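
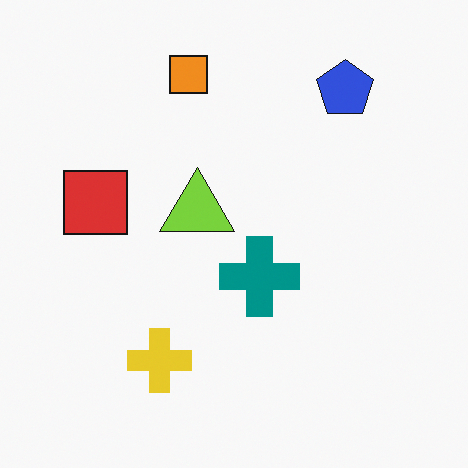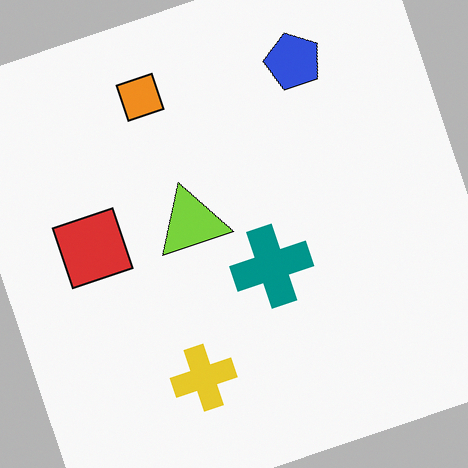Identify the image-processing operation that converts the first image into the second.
It was rotated counter-clockwise by a moderate amount.

Every shape is tilted by the same angle and the image corners show triangular fill wedges — a whole-image rotation by a non-right angle.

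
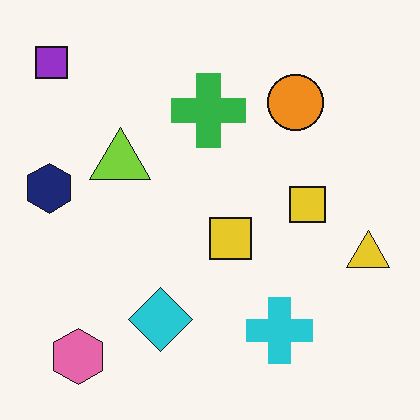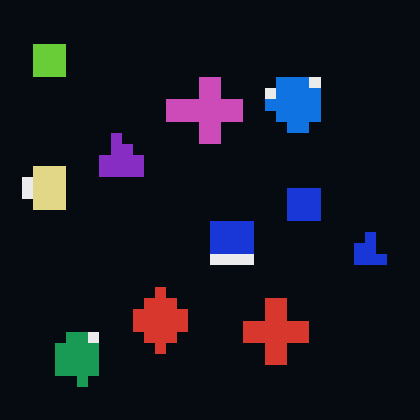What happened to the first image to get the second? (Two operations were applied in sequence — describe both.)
The image was heavily pixelated into large blocks, then color-inverted (negative).

Shapes are reduced to large square blocks; fine edges and outlines are lost — a downscale-then-upscale (mosaic) effect. The light background has become dark and every shape's color is its complement — a photographic negative.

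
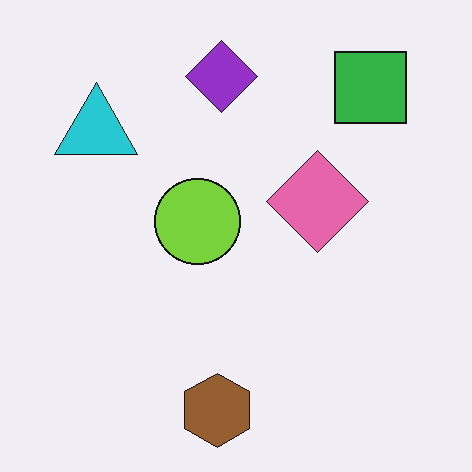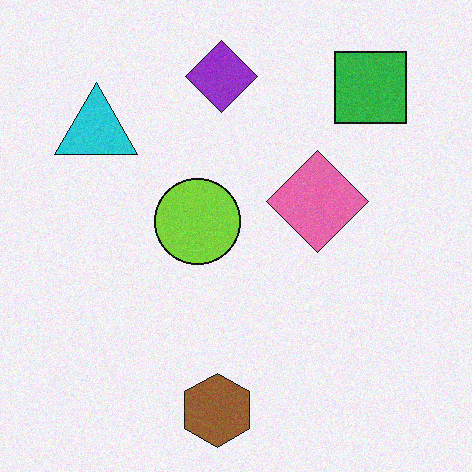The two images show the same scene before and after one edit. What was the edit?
The transformation is: degraded with subtle gaussian noise.

Random speckle covers the whole image, including the flat background.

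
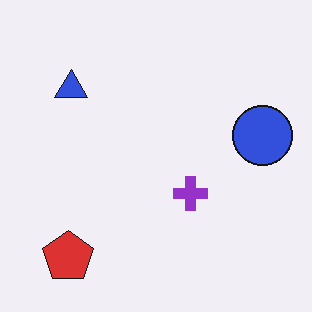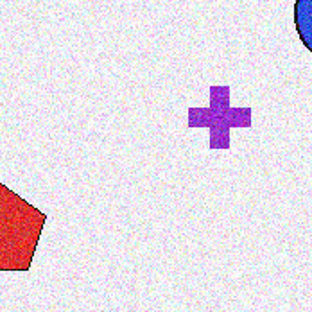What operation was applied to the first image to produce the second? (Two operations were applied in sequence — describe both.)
Degraded with visible gaussian noise, then cropped to a noticeably smaller region and rescaled.

Random speckle covers the whole image, including the flat background. The visible shapes are larger and the field of view is narrower; shapes near the original edges may be partly or wholly outside the frame — a crop-and-rescale.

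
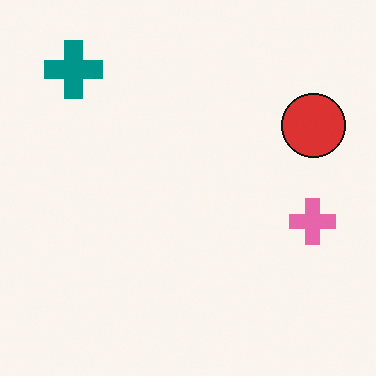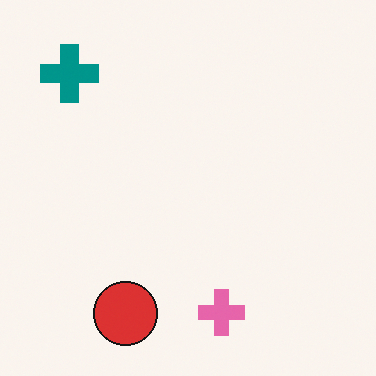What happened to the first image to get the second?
This is the original image transposed (reflected across the top-left ↔ bottom-right diagonal).

Shapes have swapped their row and column positions — what was in the top-right is now in the bottom-left — a diagonal reflection.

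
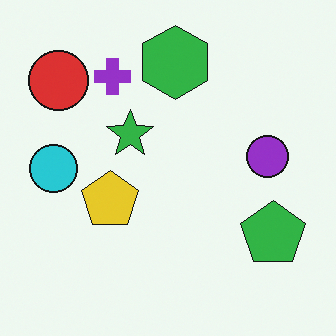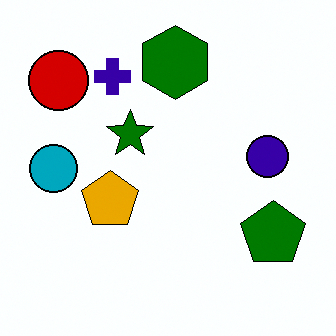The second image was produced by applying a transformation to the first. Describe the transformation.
It was boosted in contrast.

Tones are pushed away from mid-grey across the whole image — a global contrast change.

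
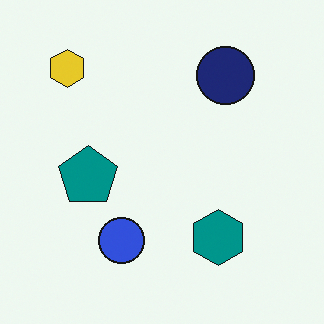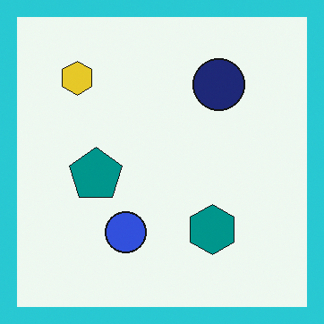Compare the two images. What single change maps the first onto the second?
This is the original image framed with a cyan border.

A solid cyan frame runs around the edge of the second image, with the content slightly shrunk inside it.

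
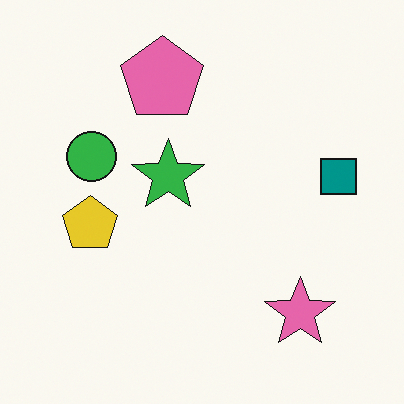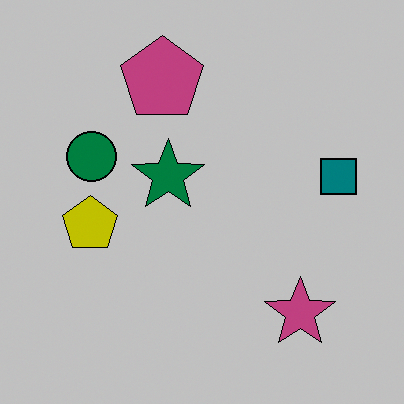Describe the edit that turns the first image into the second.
This is the original image heavily posterized to just a handful of flat colors.

Each flat color has snapped to a coarser quantized level — most visibly, the near-white background has dropped to a flat grey.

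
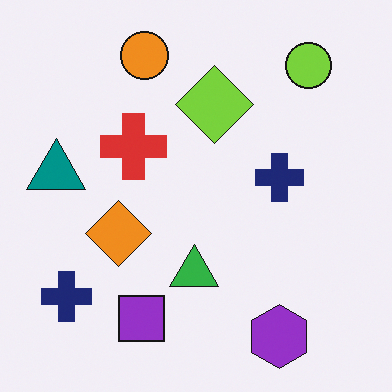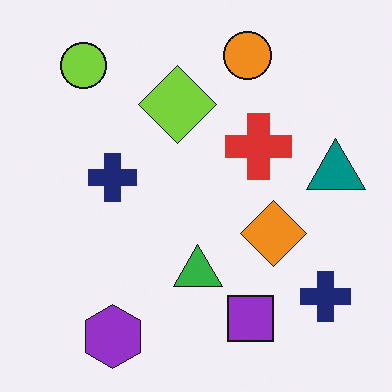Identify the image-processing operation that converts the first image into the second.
The image was flipped horizontally (left ↔ right).

The teal triangle is in the left of the first image and the right of the second — shapes on opposite sides of the vertical midline have swapped in a mirror flip.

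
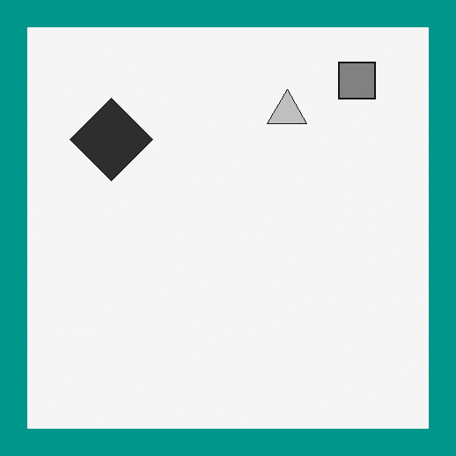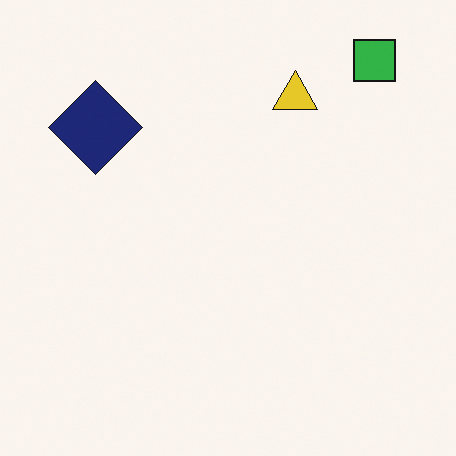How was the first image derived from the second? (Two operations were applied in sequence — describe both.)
The image was converted to grayscale, then framed with a teal border.

All color is removed — every shape is now a shade of grey. A solid teal frame runs around the edge of the first image, with the content slightly shrunk inside it.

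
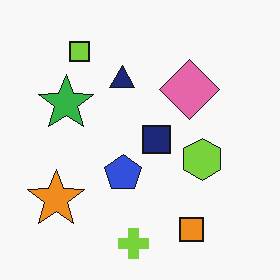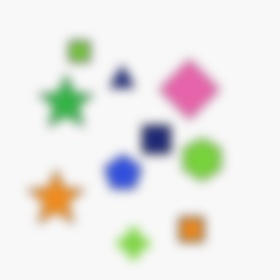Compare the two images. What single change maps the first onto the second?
The second image is the first strongly gaussian-blurred.

Shape edges and outlines are uniformly softened across the whole image.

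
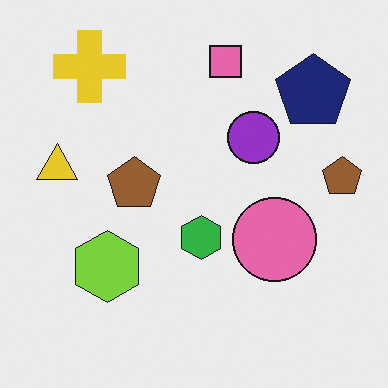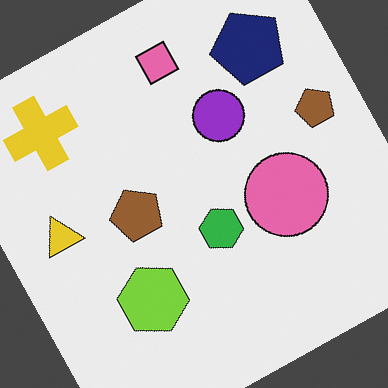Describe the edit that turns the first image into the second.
The image was rotated counter-clockwise by a clearly visible amount.

Every shape is tilted by the same angle and the image corners show triangular fill wedges — a whole-image rotation by a non-right angle.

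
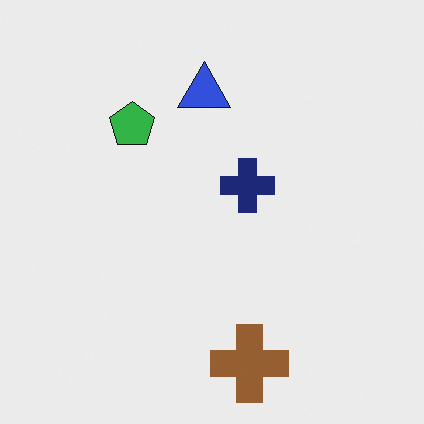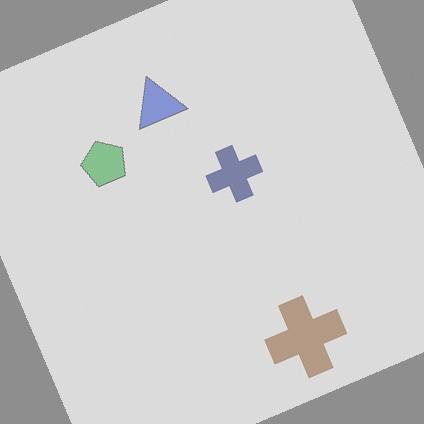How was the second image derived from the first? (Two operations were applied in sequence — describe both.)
The transformation is: rotated counter-clockwise by a moderate amount, then washed out (contrast reduced).

Every shape is tilted by the same angle and the image corners show triangular fill wedges — a whole-image rotation by a non-right angle. Tones are pushed toward mid-grey across the whole image — a global contrast change.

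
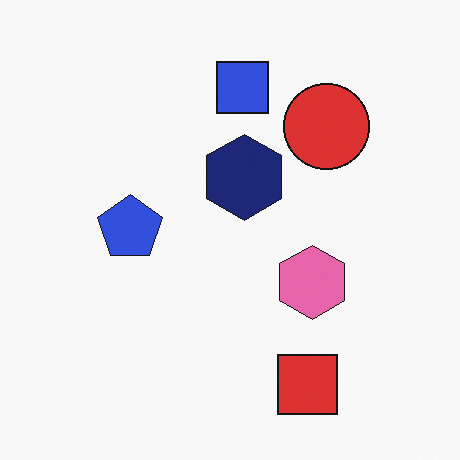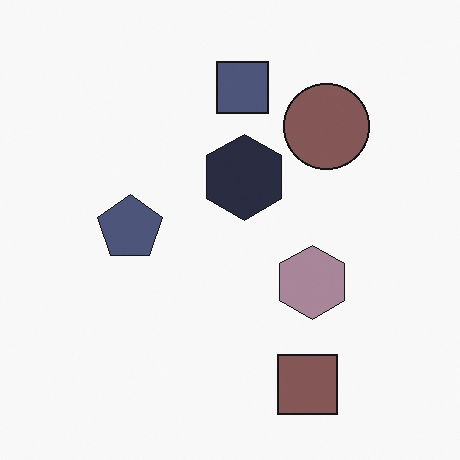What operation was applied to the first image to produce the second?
It was heavily desaturated.

All colors are more muted and greyish — a global saturation change.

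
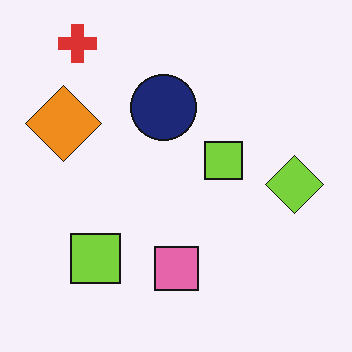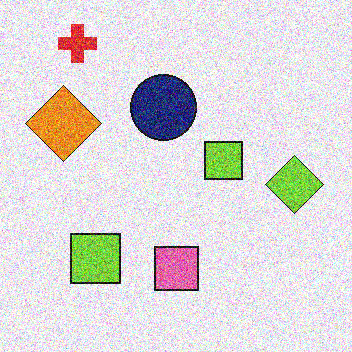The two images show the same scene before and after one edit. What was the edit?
The second image is the first degraded with heavy additive noise.

Random speckle covers the whole image, including the flat background.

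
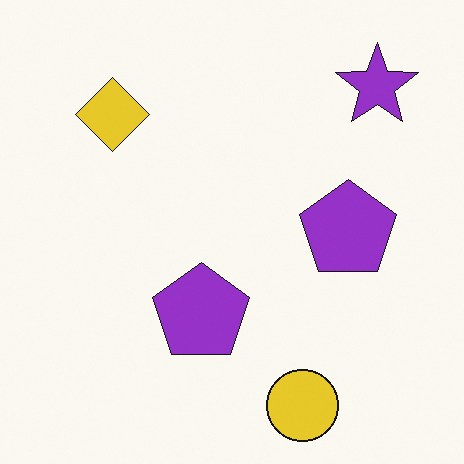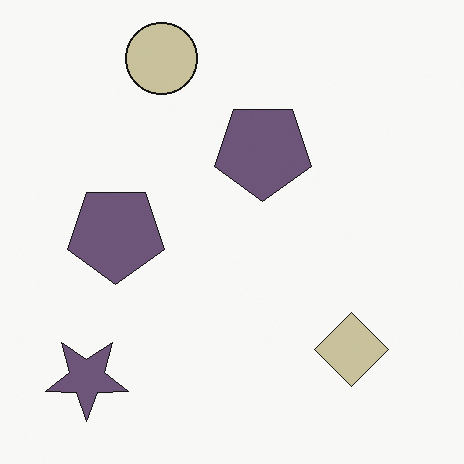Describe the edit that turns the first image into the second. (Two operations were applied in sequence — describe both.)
The second image is the first made much more muted (saturation change), then rotated 180°.

All colors are more muted and greyish — a global saturation change. The purple star sits in the top-right of the first image and the bottom-left of the second — consistent with a whole-image 180° rotation.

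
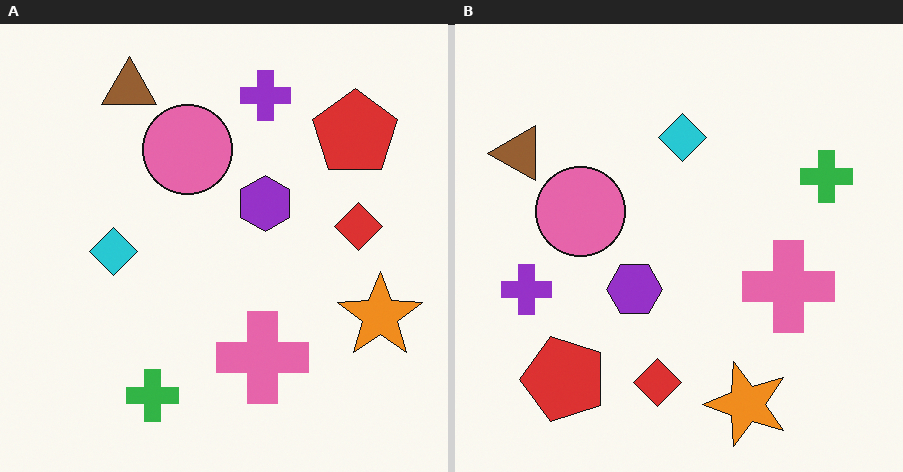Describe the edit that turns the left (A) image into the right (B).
This is the original image transposed (reflected across the top-left ↔ bottom-right diagonal).

Shapes have swapped their row and column positions — what was in the top-right is now in the bottom-left — a diagonal reflection.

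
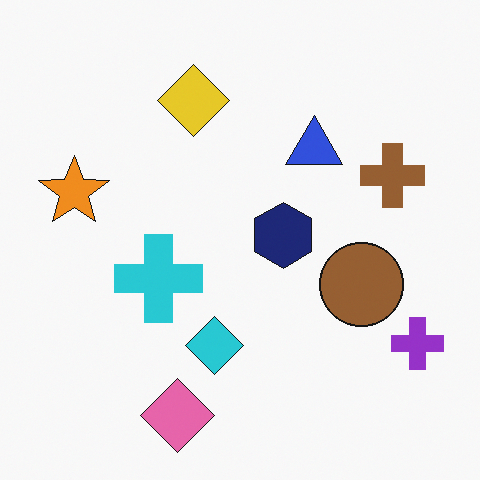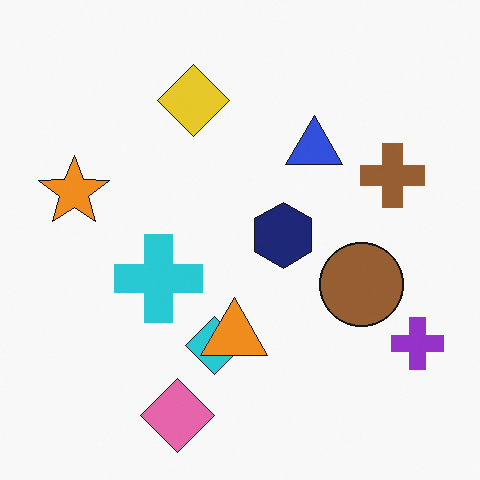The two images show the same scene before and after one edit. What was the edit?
The second image is the first overlaid with an additional orange triangle.

An orange triangle appears in the second image that is absent from the first.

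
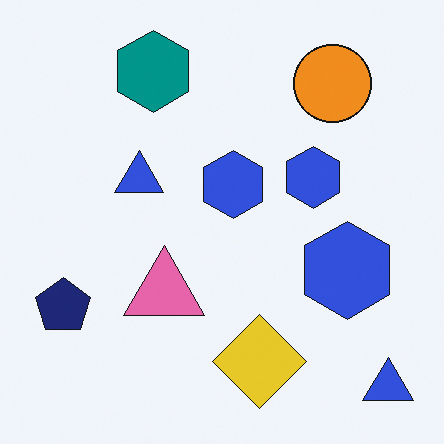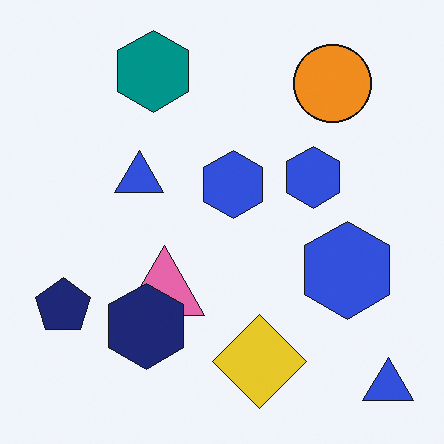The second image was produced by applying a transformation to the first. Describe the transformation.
The second image is the first overlaid with an additional navy hexagon.

A navy hexagon appears in the second image that is absent from the first.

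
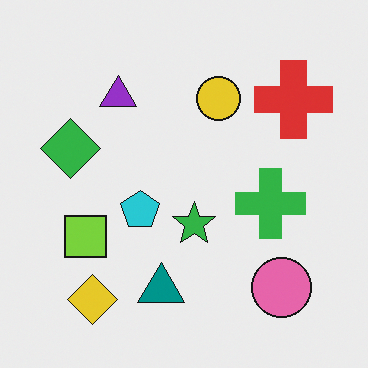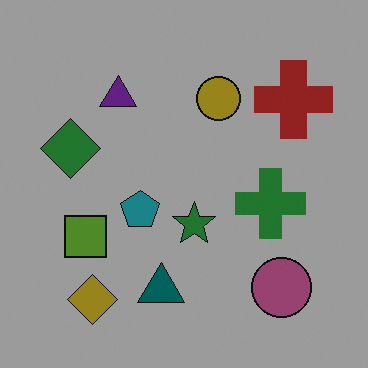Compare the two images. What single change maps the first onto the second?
Noticeably darkened.

Every pixel — background and shapes alike — is uniformly darkened.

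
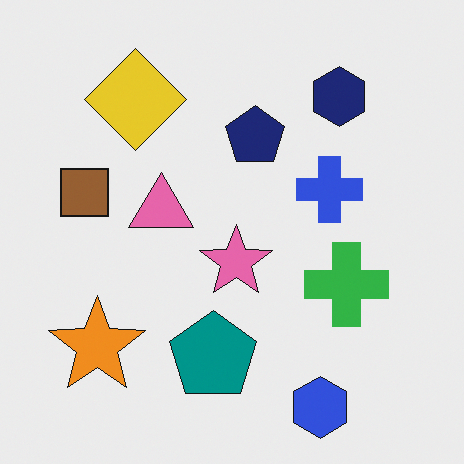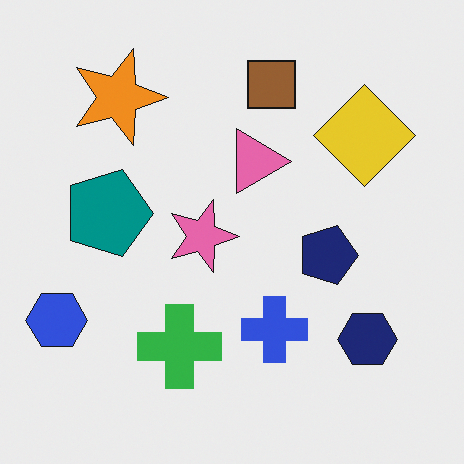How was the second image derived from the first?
The image was rotated 90° clockwise.

The blue hexagon sits in the bottom-right of the first image and the bottom-left of the second — consistent with a whole-image 90° clockwise rotation.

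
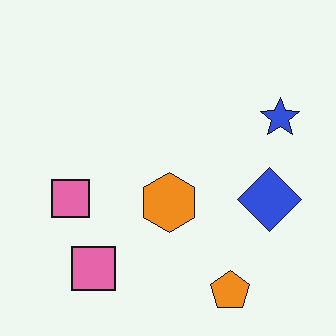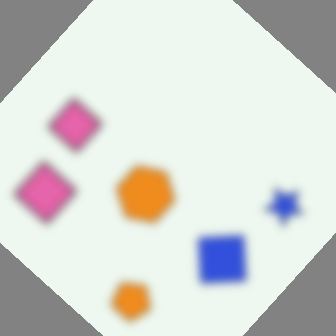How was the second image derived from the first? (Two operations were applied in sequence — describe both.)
This is the original image moderately blurred, then rotated clockwise by a large amount — several tens of degrees.

Shape edges and outlines are uniformly softened across the whole image. Every shape is tilted by the same angle and the image corners show triangular fill wedges — a whole-image rotation by a non-right angle.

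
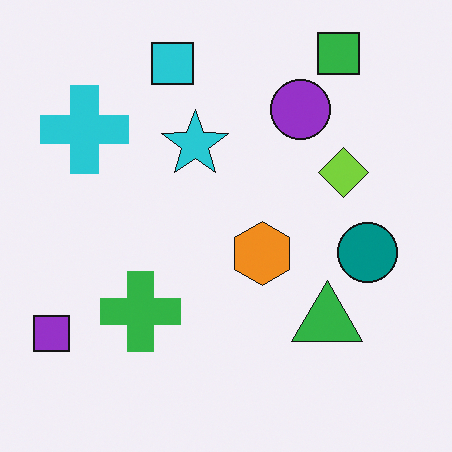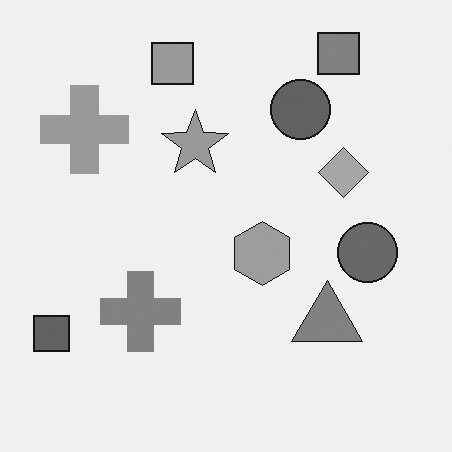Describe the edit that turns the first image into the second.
Converted to grayscale.

All color is removed — every shape is now a shade of grey.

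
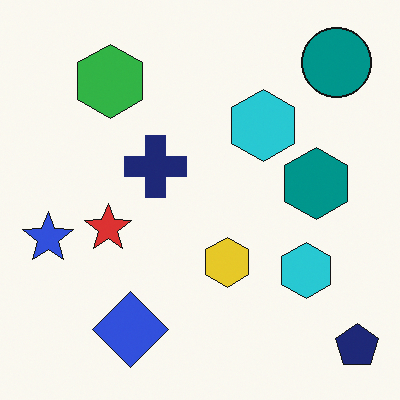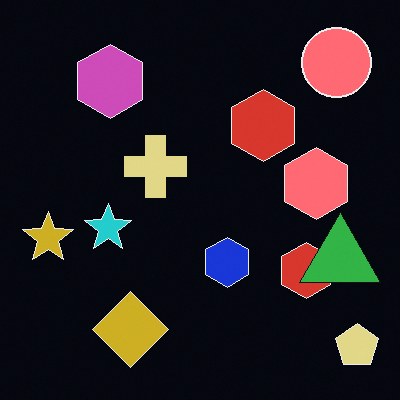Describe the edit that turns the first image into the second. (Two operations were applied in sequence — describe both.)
The transformation is: color-inverted (negative), then overlaid with an additional green triangle.

The light background has become dark and every shape's color is its complement — a photographic negative. A green triangle appears in the second image that is absent from the first.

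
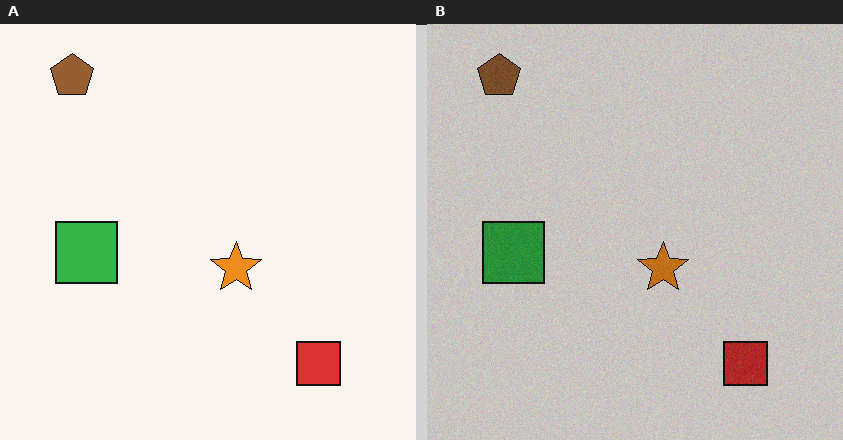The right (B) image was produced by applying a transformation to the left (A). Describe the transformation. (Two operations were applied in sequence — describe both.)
The right (B) image is the left (A) darkened a little, then degraded with subtle gaussian noise.

Every pixel — background and shapes alike — is uniformly darkened. Random speckle covers the whole image, including the flat background.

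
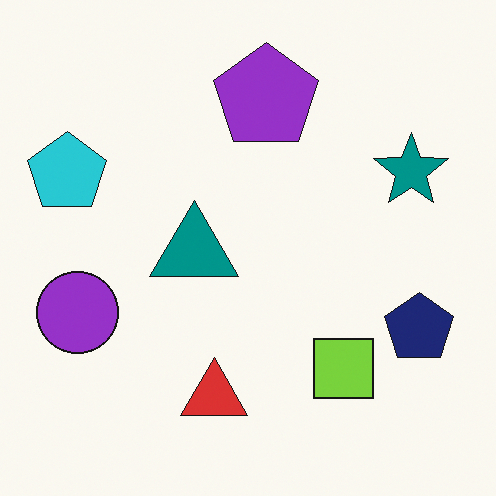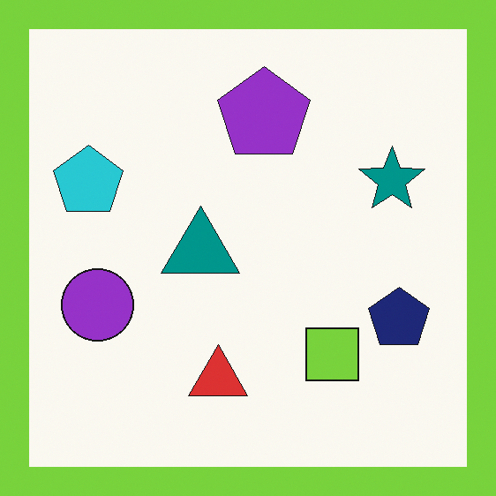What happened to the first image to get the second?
This is the original image framed with a lime border.

A solid lime frame runs around the edge of the second image, with the content slightly shrunk inside it.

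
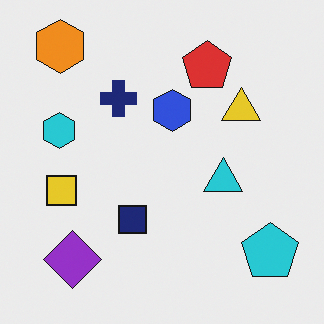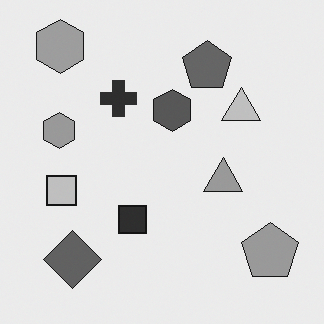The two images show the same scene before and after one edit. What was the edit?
It was converted to grayscale.

All color is removed — every shape is now a shade of grey.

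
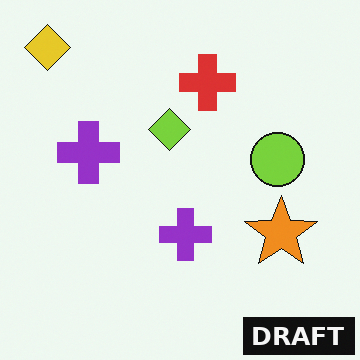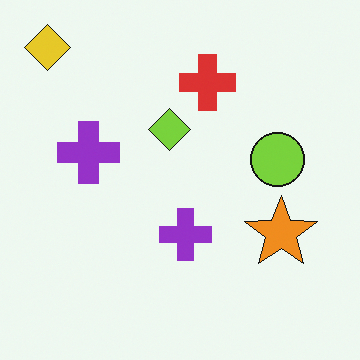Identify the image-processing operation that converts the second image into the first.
The first image is the second watermarked with the text "DRAFT" in the lower-right corner.

A dark label reading "DRAFT" appears in the lower-right corner.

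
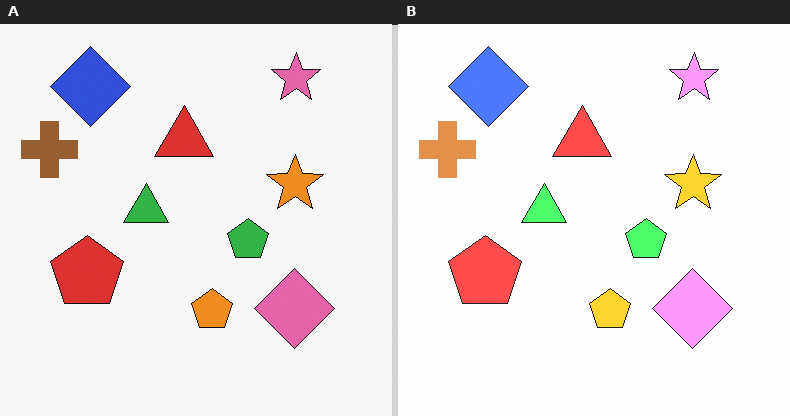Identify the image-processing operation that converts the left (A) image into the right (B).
This is the original image brightened a lot.

Every pixel — background and shapes alike — is uniformly brightened.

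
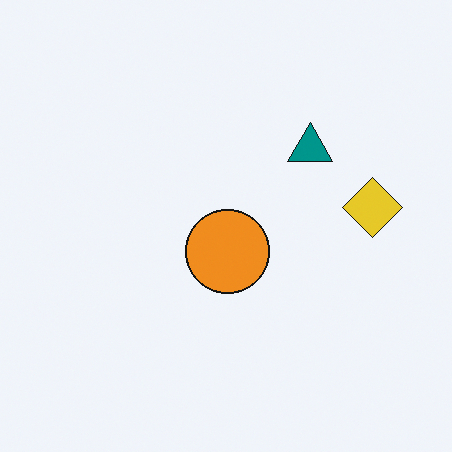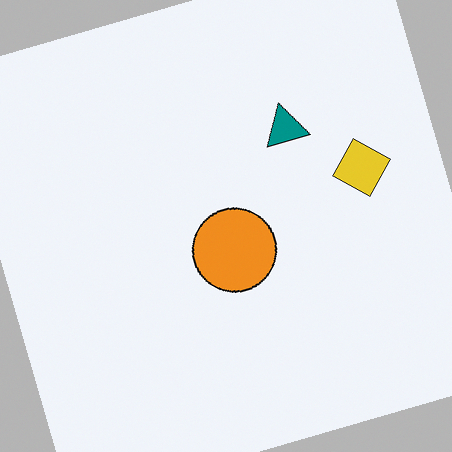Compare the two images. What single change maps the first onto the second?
Rotated counter-clockwise by a clearly visible amount.

Every shape is tilted by the same angle and the image corners show triangular fill wedges — a whole-image rotation by a non-right angle.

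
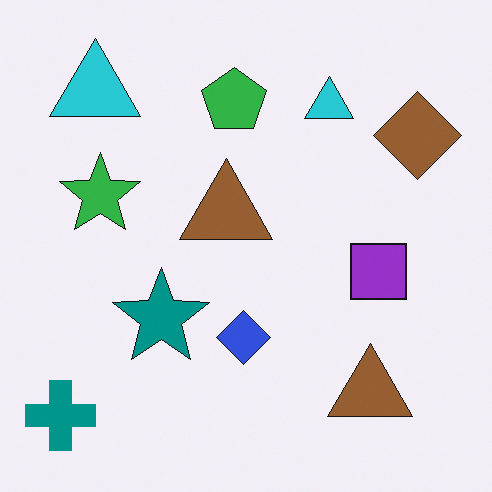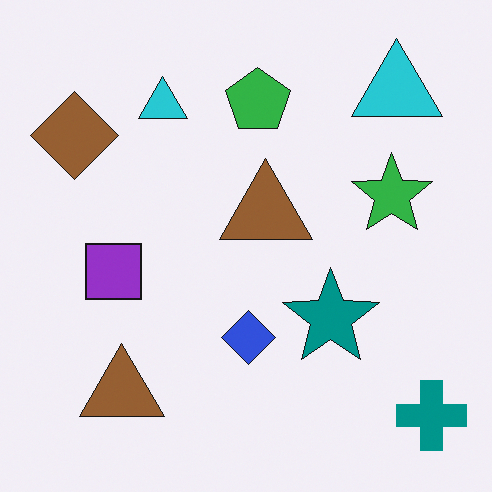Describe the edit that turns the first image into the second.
The second image is the first flipped horizontally (left ↔ right).

The teal cross is in the bottom-left of the first image and the bottom-right of the second — shapes on opposite sides of the vertical midline have swapped in a mirror flip.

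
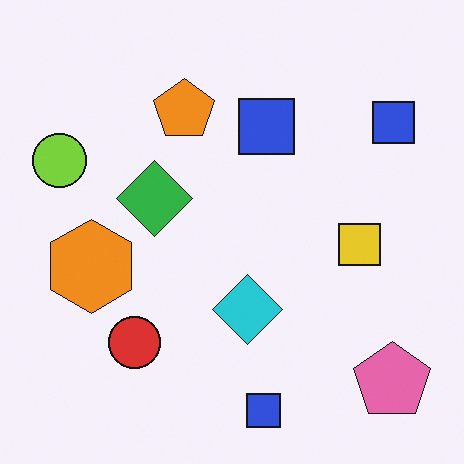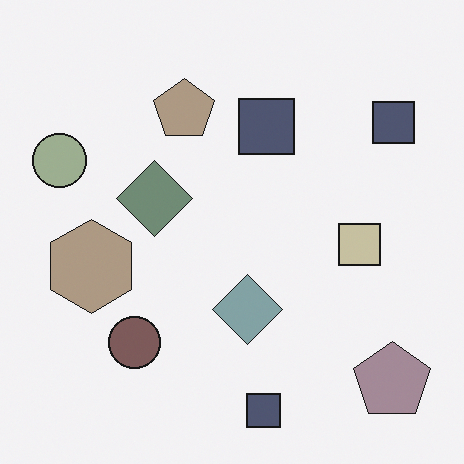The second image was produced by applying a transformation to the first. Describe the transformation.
Heavily desaturated.

All colors are more muted and greyish — a global saturation change.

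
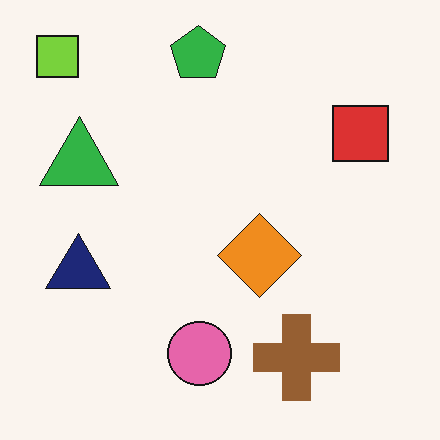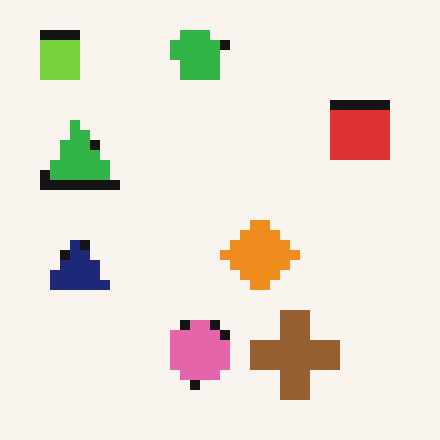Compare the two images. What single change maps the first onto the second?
Coarsely pixelated.

Shapes are reduced to large square blocks; fine edges and outlines are lost — a downscale-then-upscale (mosaic) effect.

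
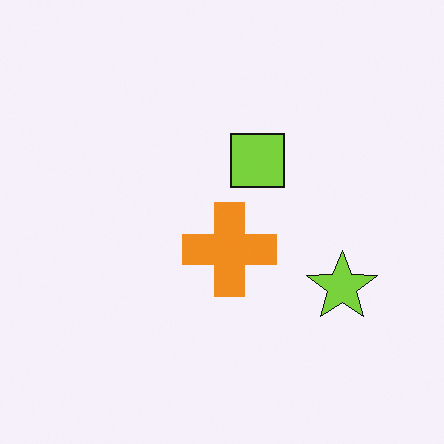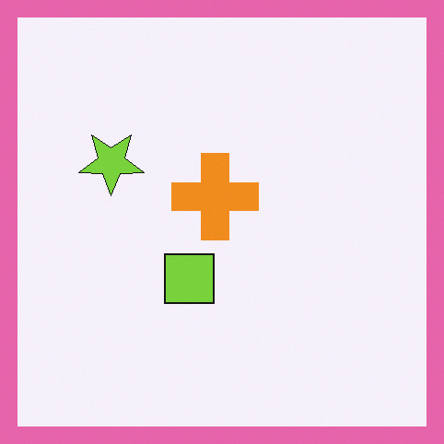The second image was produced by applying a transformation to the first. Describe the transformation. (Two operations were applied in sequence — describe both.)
The transformation is: rotated 180°, then framed with a pink border.

The lime star sits in the right of the first image and the left of the second — consistent with a whole-image 180° rotation. A solid pink frame runs around the edge of the second image, with the content slightly shrunk inside it.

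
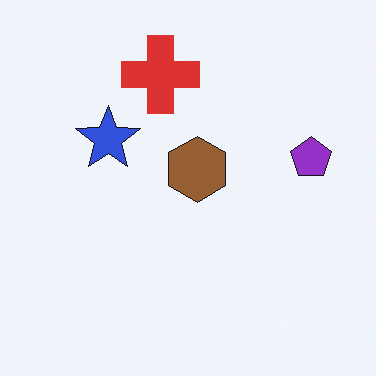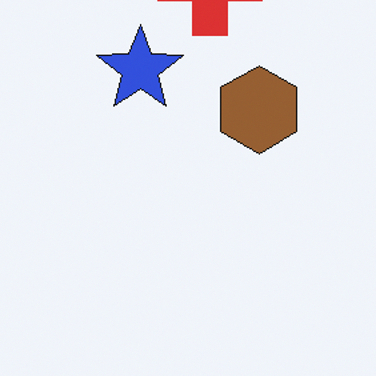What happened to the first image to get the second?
Cropped slightly and scaled back up.

The visible shapes are larger and the field of view is narrower; shapes near the original edges may be partly or wholly outside the frame — a crop-and-rescale.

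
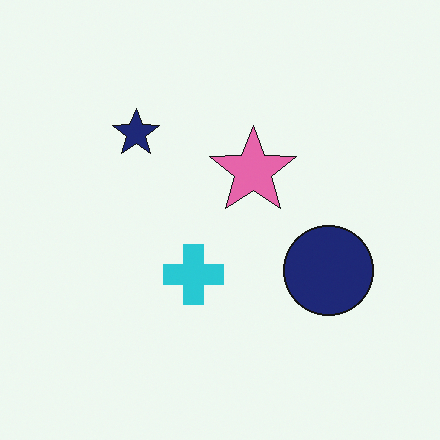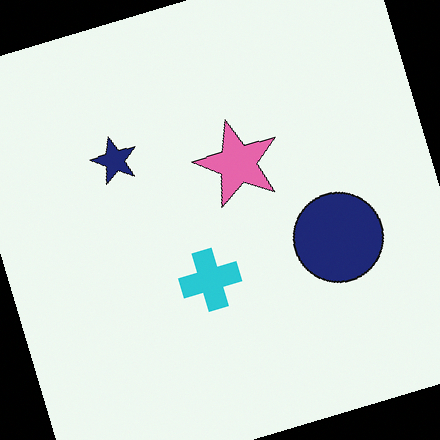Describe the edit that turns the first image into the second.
Rotated counter-clockwise by a moderate amount.

Every shape is tilted by the same angle and the image corners show triangular fill wedges — a whole-image rotation by a non-right angle.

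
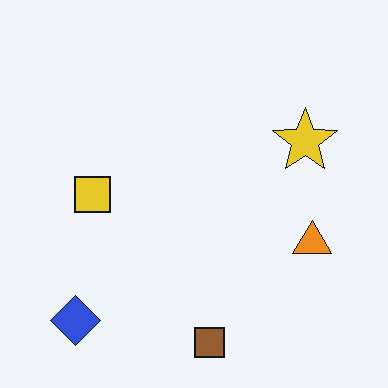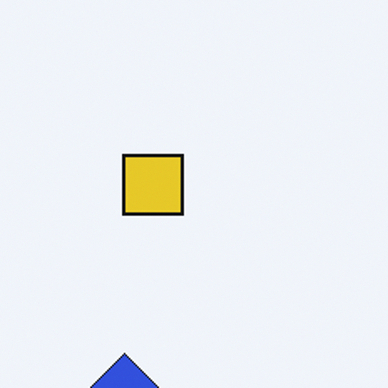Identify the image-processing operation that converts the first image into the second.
This is the original image cropped to a noticeably smaller region and rescaled.

The visible shapes are larger and the field of view is narrower; shapes near the original edges may be partly or wholly outside the frame — a crop-and-rescale.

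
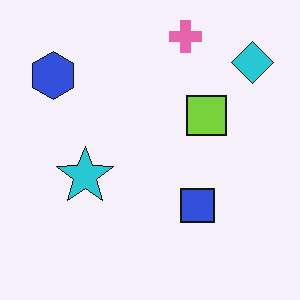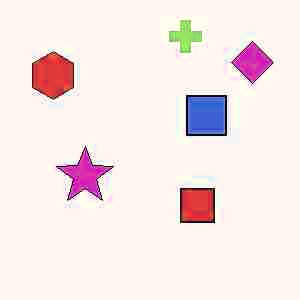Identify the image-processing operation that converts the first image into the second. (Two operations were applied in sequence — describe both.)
Heavily JPEG-compressed with obvious blocking artifacts, then hue-shifted through roughly a third of the color wheel.

Blocky 8×8 compression artifacts appear around shape edges and the flat background shows ringing — characteristic JPEG degradation. Every shape's color has rotated by the same amount around the hue wheel — a uniform hue shift.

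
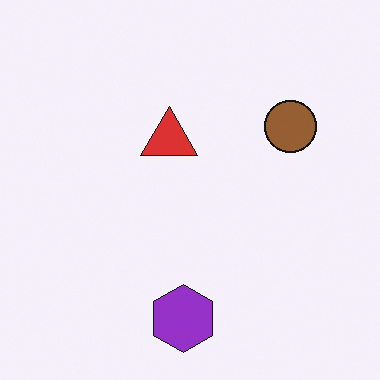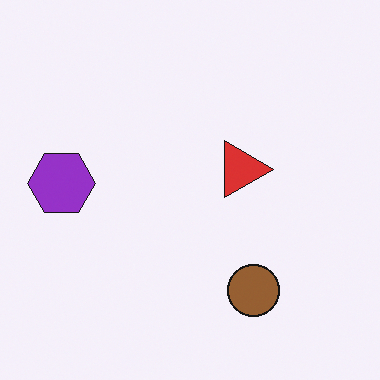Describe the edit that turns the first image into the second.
The image was rotated 90° clockwise.

The purple hexagon sits in the bottom of the first image and the left of the second — consistent with a whole-image 90° clockwise rotation.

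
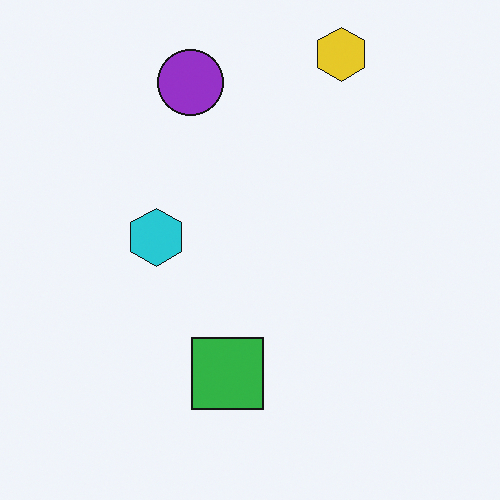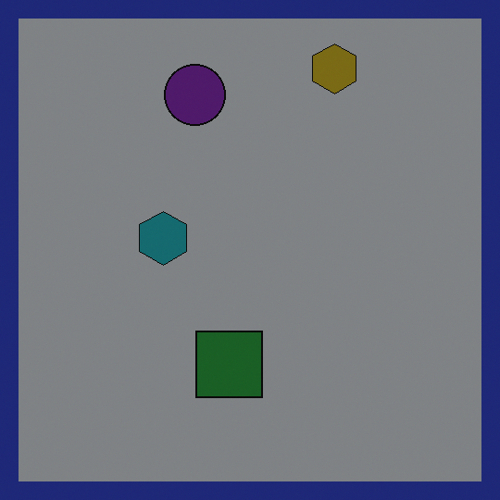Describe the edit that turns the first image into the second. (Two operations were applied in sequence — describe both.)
The transformation is: noticeably darkened, then framed with a navy border.

Every pixel — background and shapes alike — is uniformly darkened. A solid navy frame runs around the edge of the second image, with the content slightly shrunk inside it.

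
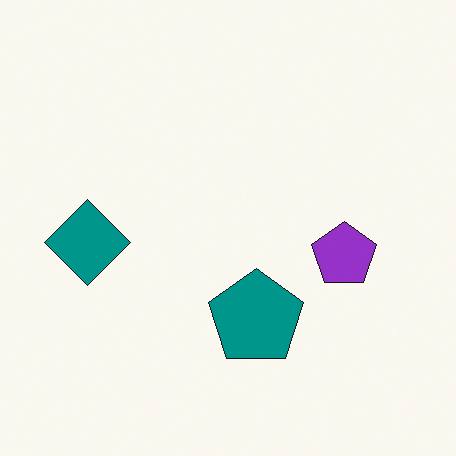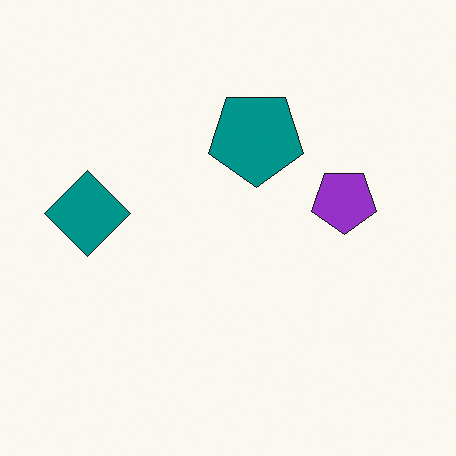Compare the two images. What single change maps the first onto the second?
Flipped vertically (top ↔ bottom).

The teal pentagon is in the bottom of the first image and the top of the second — shapes on opposite sides of the horizontal midline have swapped in a mirror flip.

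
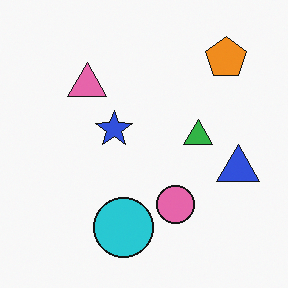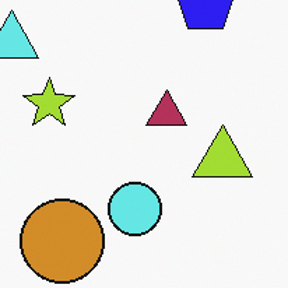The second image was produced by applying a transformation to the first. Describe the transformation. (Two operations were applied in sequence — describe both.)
The transformation is: hue-shifted by a large amount, then cropped to a modestly smaller region and rescaled.

Every shape's color has rotated by the same amount around the hue wheel — a uniform hue shift. The visible shapes are larger and the field of view is narrower; shapes near the original edges may be partly or wholly outside the frame — a crop-and-rescale.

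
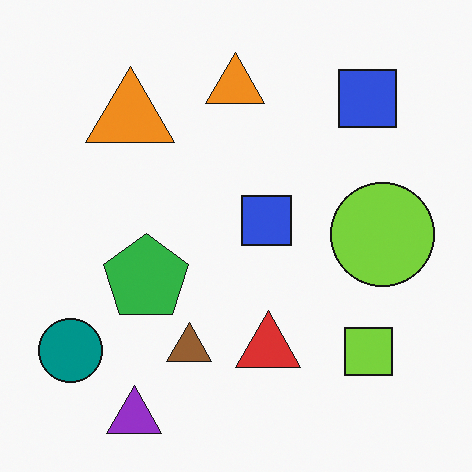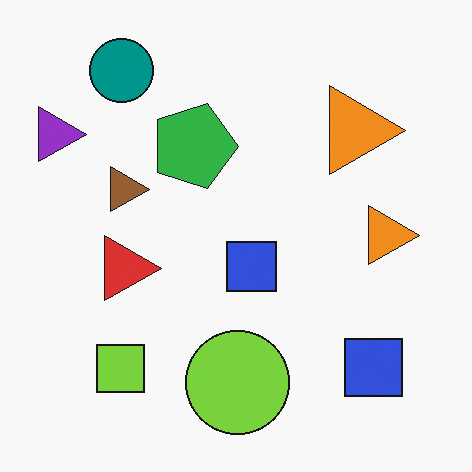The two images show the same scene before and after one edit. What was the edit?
The transformation is: rotated 90° clockwise.

The purple triangle sits in the bottom-left of the first image and the top-left of the second — consistent with a whole-image 90° clockwise rotation.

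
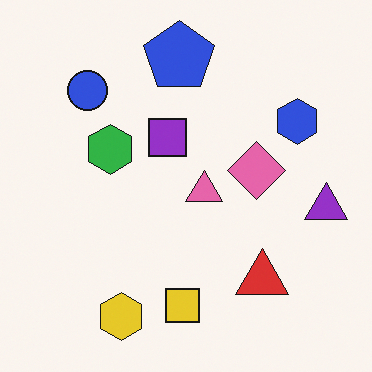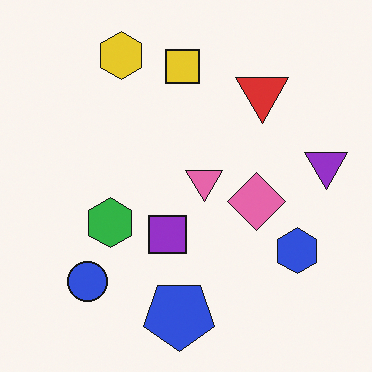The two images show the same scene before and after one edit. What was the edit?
The transformation is: flipped vertically (top ↔ bottom).

The yellow hexagon is in the bottom-left of the first image and the top-left of the second — shapes on opposite sides of the horizontal midline have swapped in a mirror flip.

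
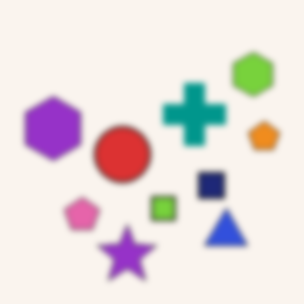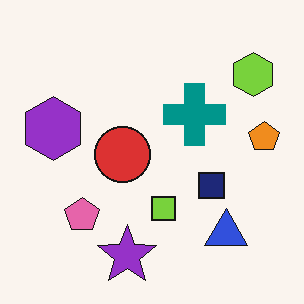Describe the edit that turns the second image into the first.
The image was moderately blurred.

Shape edges and outlines are uniformly softened across the whole image.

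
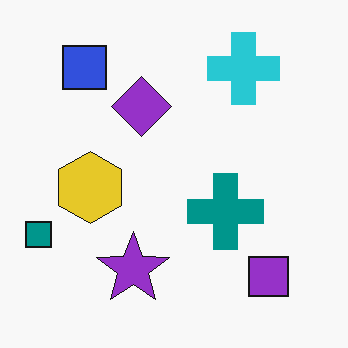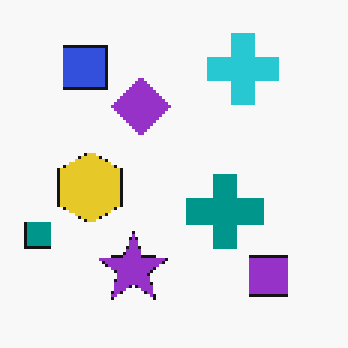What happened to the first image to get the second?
The image was mildly pixelated.

Shapes are reduced to large square blocks; fine edges and outlines are lost — a downscale-then-upscale (mosaic) effect.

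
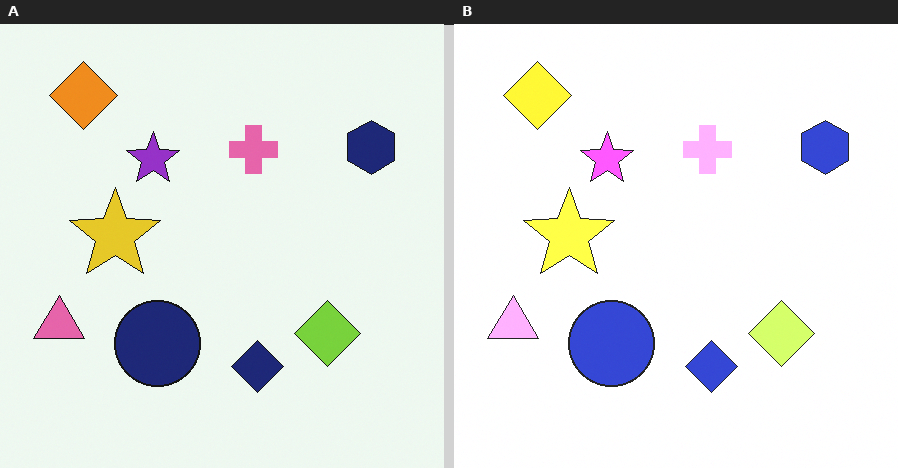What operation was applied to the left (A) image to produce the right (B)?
Substantially brightened.

Every pixel — background and shapes alike — is uniformly brightened.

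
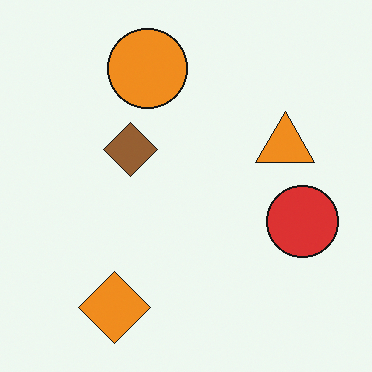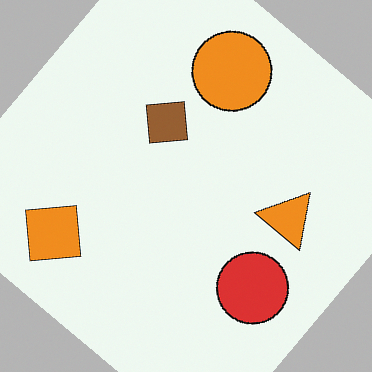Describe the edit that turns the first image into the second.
The transformation is: rotated clockwise by a large amount — several tens of degrees.

Every shape is tilted by the same angle and the image corners show triangular fill wedges — a whole-image rotation by a non-right angle.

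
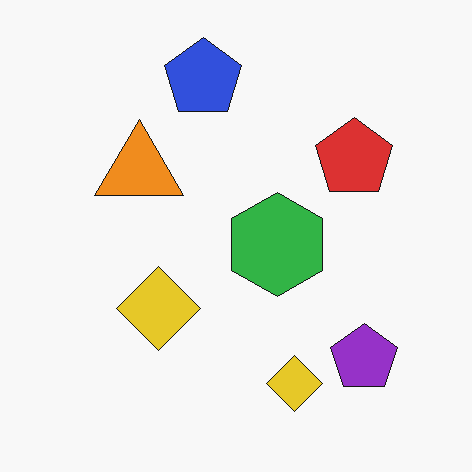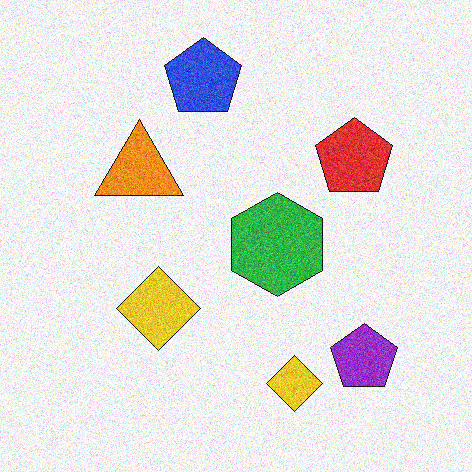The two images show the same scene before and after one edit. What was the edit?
The transformation is: degraded with visible gaussian noise.

Random speckle covers the whole image, including the flat background.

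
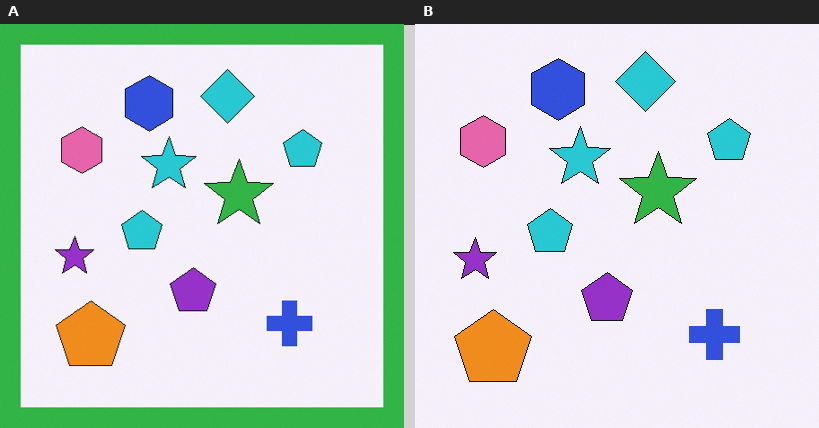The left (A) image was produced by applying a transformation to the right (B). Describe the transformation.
This is the original image framed with a green border.

A solid green frame runs around the edge of the left (A) image, with the content slightly shrunk inside it.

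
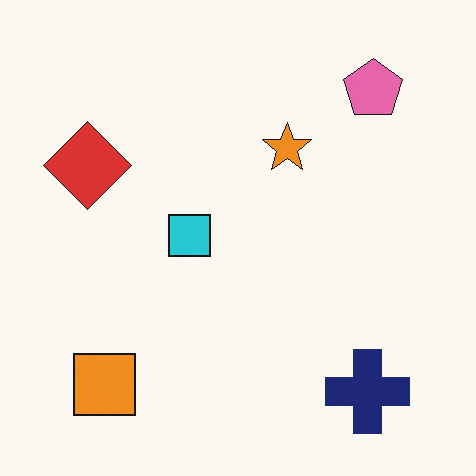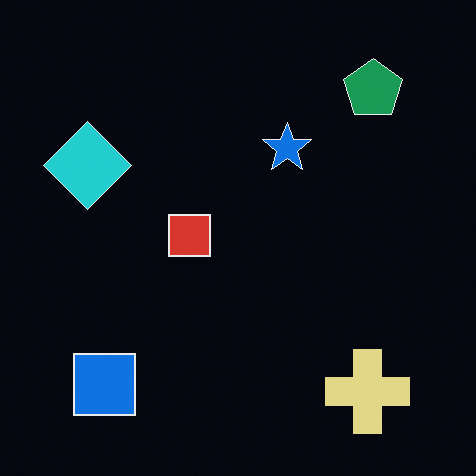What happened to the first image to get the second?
Color-inverted (negative).

The light background has become dark and every shape's color is its complement — a photographic negative.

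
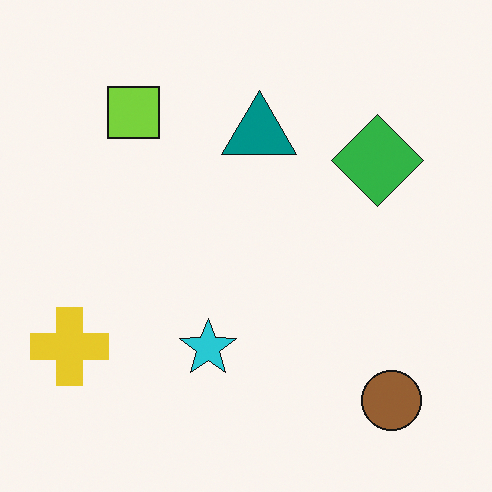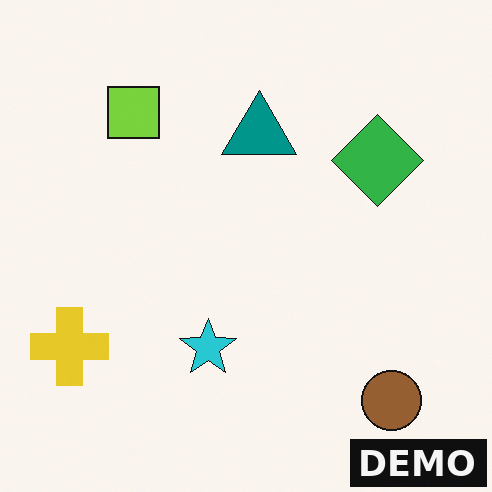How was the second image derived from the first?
The transformation is: watermarked with the text "DEMO" in the lower-right corner.

A dark label reading "DEMO" appears in the lower-right corner.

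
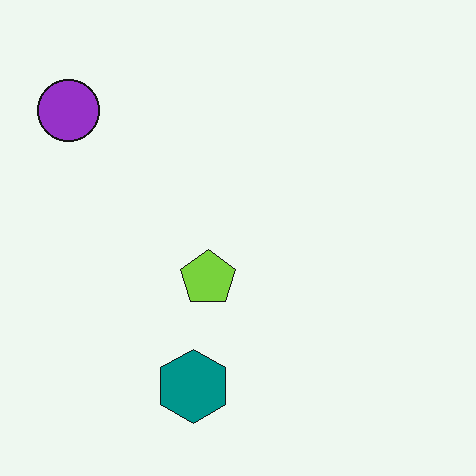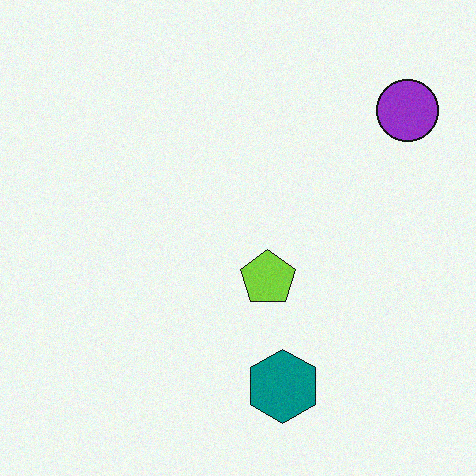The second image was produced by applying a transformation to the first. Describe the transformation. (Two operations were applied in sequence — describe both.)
The transformation is: degraded with a light layer of grain, then flipped horizontally (left ↔ right).

Random speckle covers the whole image, including the flat background. The purple circle is in the top-left of the first image and the top-right of the second — shapes on opposite sides of the vertical midline have swapped in a mirror flip.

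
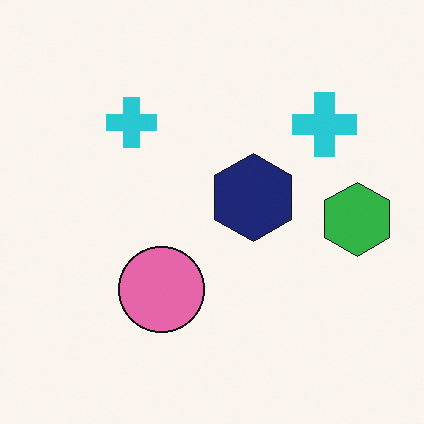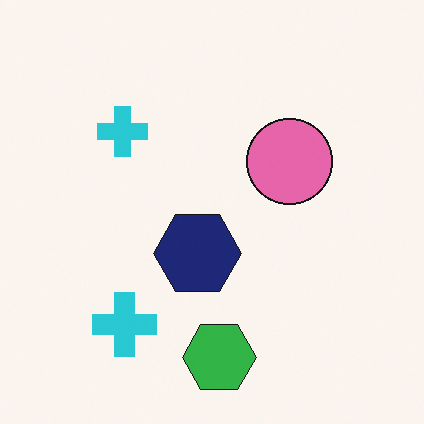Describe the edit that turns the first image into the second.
It was transposed (reflected across the top-left ↔ bottom-right diagonal).

Shapes have swapped their row and column positions — what was in the top-right is now in the bottom-left — a diagonal reflection.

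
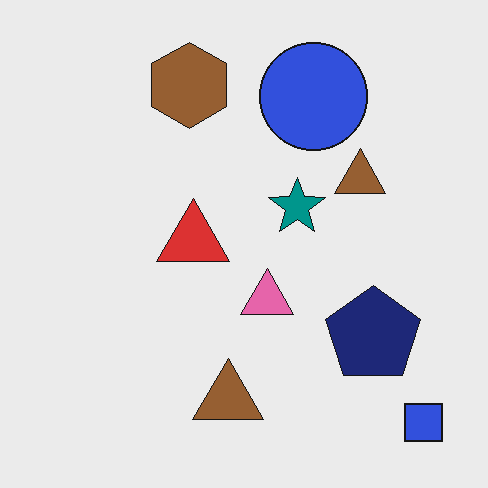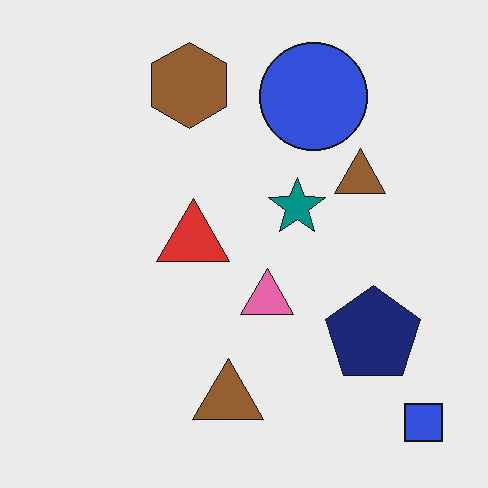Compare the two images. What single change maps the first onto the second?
This is the original image JPEG-compressed with visible artifacts.

Blocky 8×8 compression artifacts appear around shape edges and the flat background shows ringing — characteristic JPEG degradation.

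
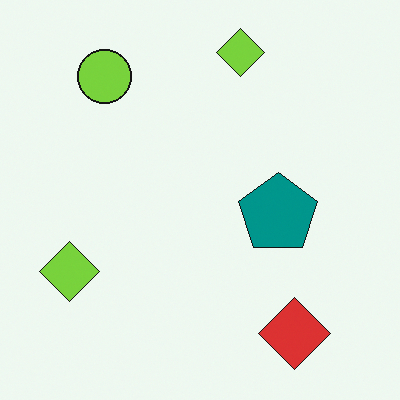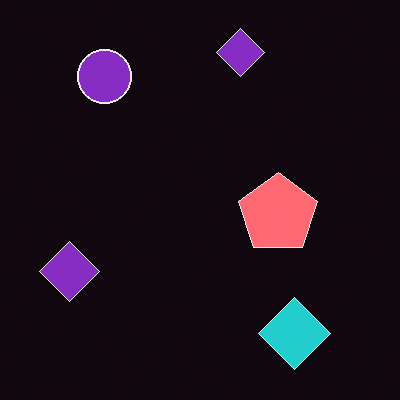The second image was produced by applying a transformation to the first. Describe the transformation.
The image was color-inverted (negative).

The light background has become dark and every shape's color is its complement — a photographic negative.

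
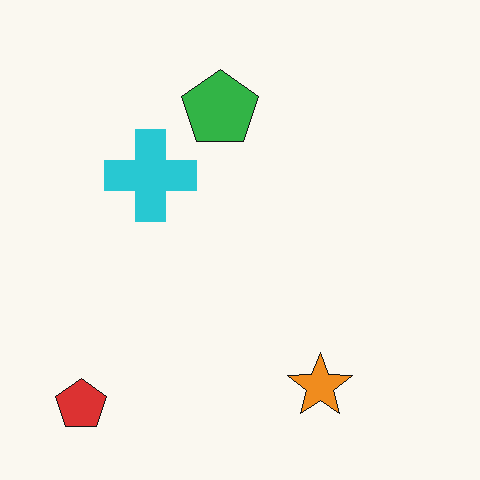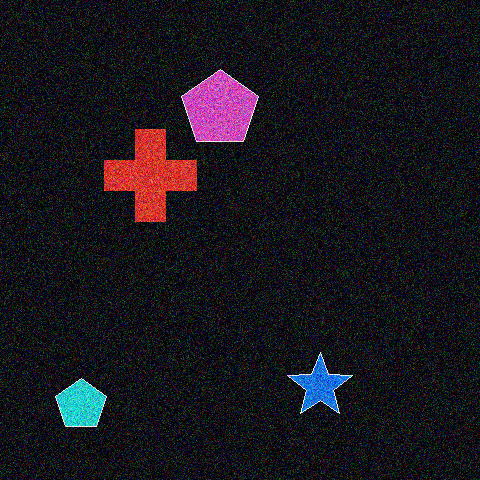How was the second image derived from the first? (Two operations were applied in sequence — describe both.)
This is the original image color-inverted (negative), then degraded with heavy additive noise.

The light background has become dark and every shape's color is its complement — a photographic negative. Random speckle covers the whole image, including the flat background.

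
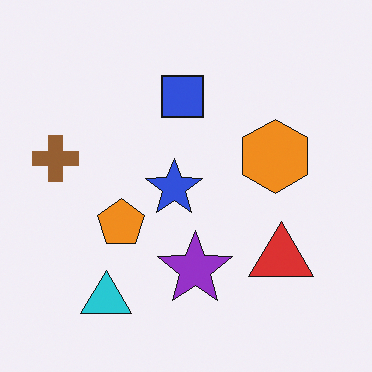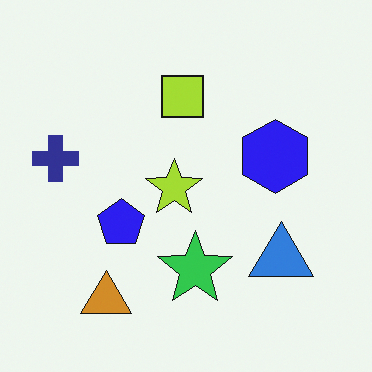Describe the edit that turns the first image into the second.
This is the original image hue-shifted by a large amount.

Every shape's color has rotated by the same amount around the hue wheel — a uniform hue shift.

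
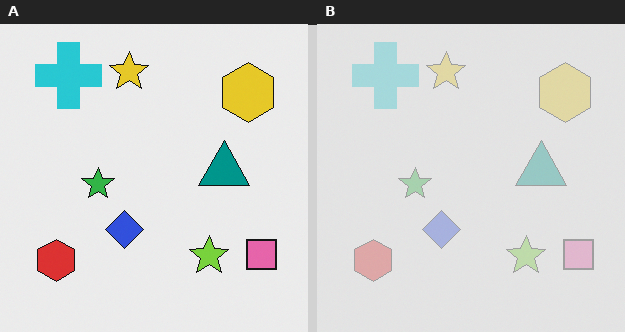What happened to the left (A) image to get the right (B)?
The image was given much lower contrast.

Tones are pushed toward mid-grey across the whole image — a global contrast change.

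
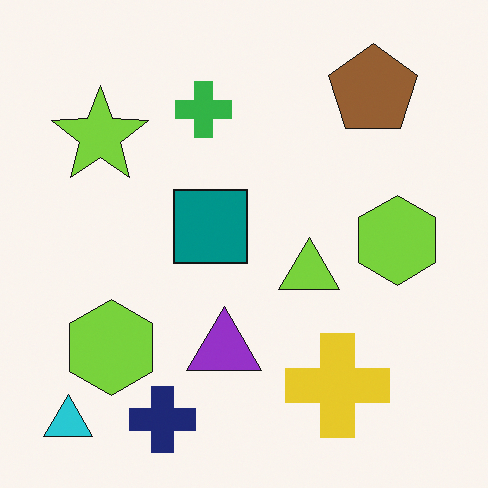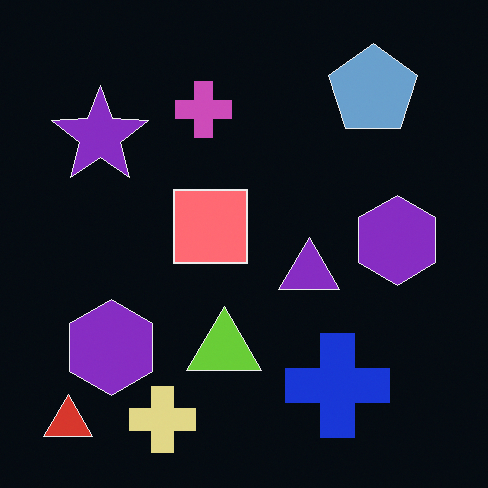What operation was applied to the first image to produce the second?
The second image is the first color-inverted (negative).

The light background has become dark and every shape's color is its complement — a photographic negative.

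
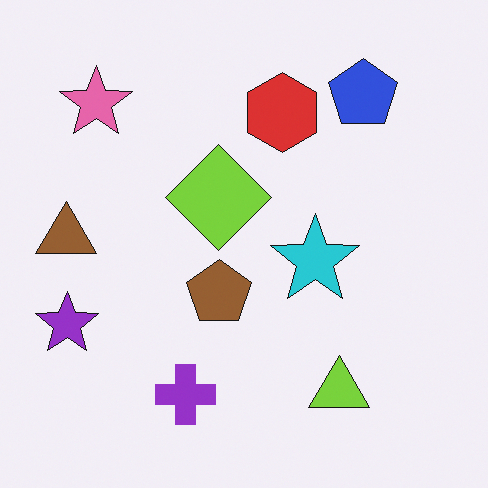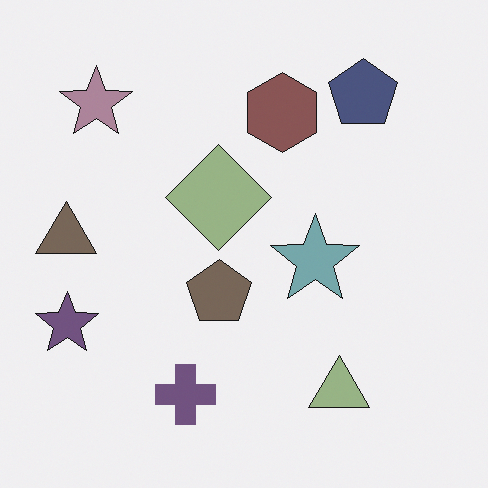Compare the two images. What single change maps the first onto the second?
Made much more muted (saturation change).

All colors are more muted and greyish — a global saturation change.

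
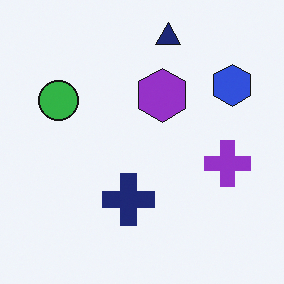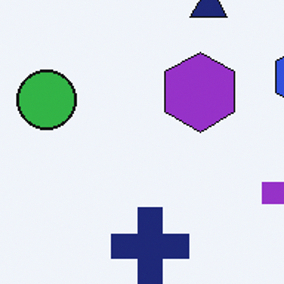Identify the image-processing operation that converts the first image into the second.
The second image is the first cropped to a modestly smaller region and rescaled.

The visible shapes are larger and the field of view is narrower; shapes near the original edges may be partly or wholly outside the frame — a crop-and-rescale.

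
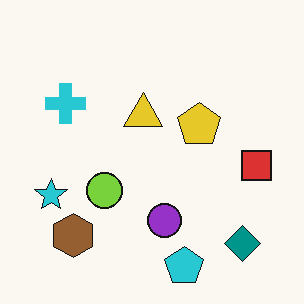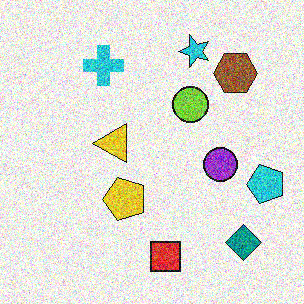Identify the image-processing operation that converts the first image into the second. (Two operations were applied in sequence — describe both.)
The image was transposed (reflected across the top-left ↔ bottom-right diagonal), then degraded with heavy additive noise.

Shapes have swapped their row and column positions — what was in the top-right is now in the bottom-left — a diagonal reflection. Random speckle covers the whole image, including the flat background.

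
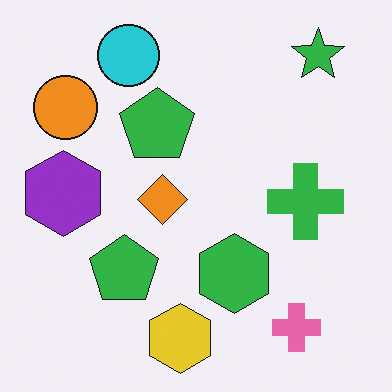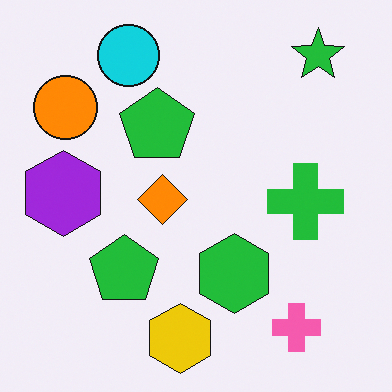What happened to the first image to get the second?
The image was slightly oversaturated.

All colors are more vivid — a global saturation change.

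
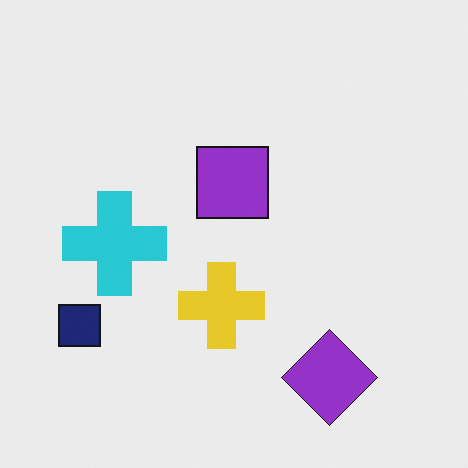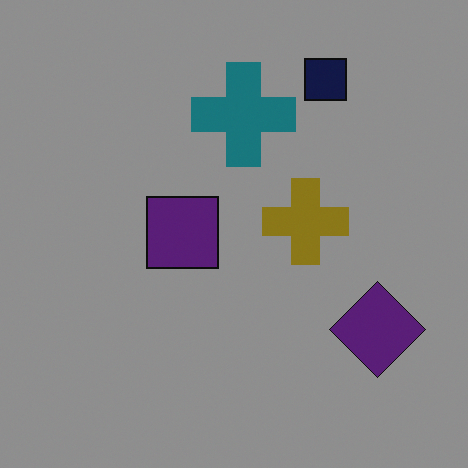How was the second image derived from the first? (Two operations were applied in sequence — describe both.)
This is the original image substantially darkened, then transposed (reflected across the top-left ↔ bottom-right diagonal).

Every pixel — background and shapes alike — is uniformly darkened. Shapes have swapped their row and column positions — what was in the top-right is now in the bottom-left — a diagonal reflection.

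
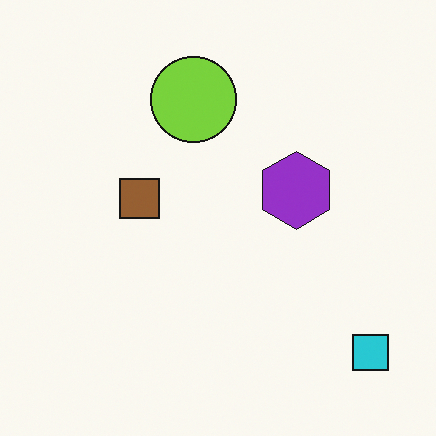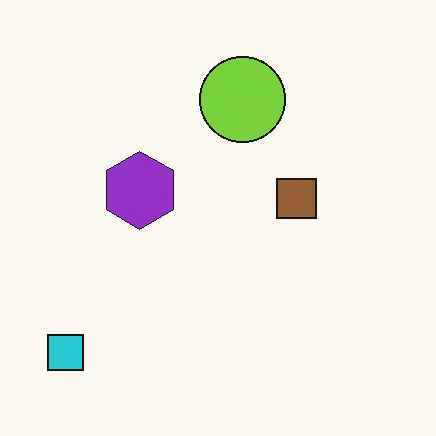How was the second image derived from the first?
The transformation is: flipped horizontally (left ↔ right).

The cyan square is in the bottom-right of the first image and the bottom-left of the second — shapes on opposite sides of the vertical midline have swapped in a mirror flip.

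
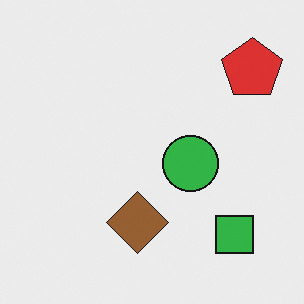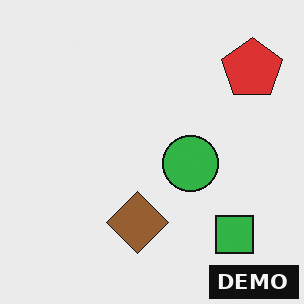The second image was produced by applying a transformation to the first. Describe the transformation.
It was watermarked with the text "DEMO" in the lower-right corner.

A dark label reading "DEMO" appears in the lower-right corner.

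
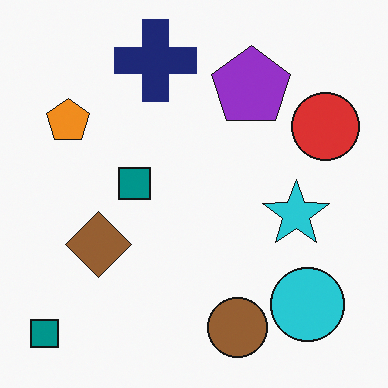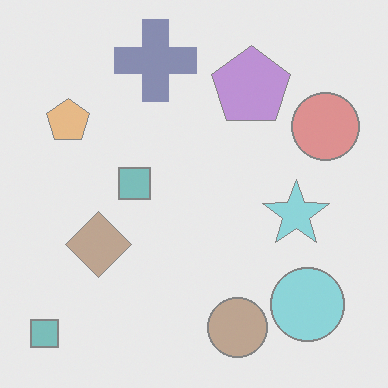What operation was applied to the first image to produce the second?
The second image is the first given much lower contrast.

Tones are pushed toward mid-grey across the whole image — a global contrast change.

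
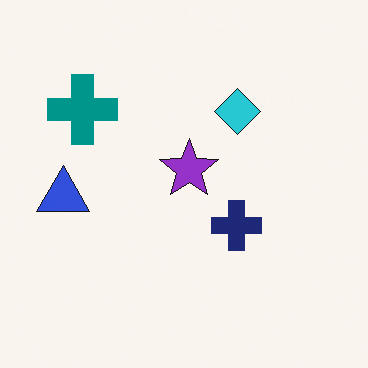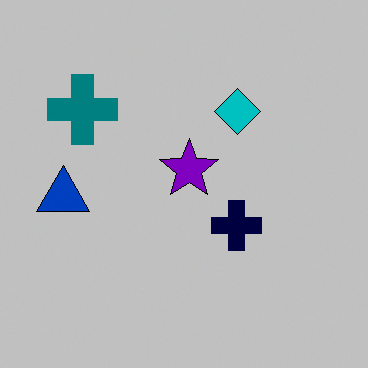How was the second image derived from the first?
It was aggressively posterized.

Each flat color has snapped to a coarser quantized level — most visibly, the near-white background has dropped to a flat grey.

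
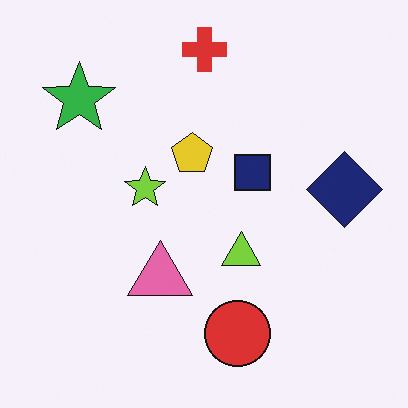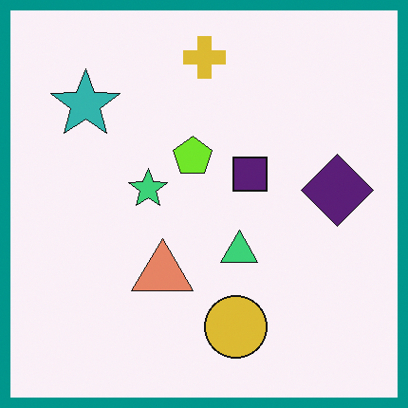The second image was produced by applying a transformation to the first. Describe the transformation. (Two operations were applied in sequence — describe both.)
The second image is the first hue-shifted slightly, then framed with a teal border.

Every shape's color has rotated by the same amount around the hue wheel — a uniform hue shift. A solid teal frame runs around the edge of the second image, with the content slightly shrunk inside it.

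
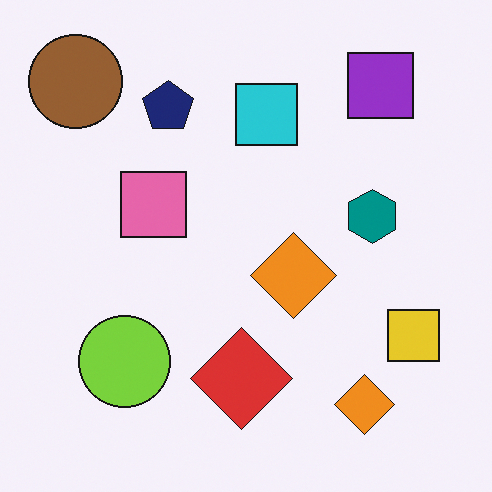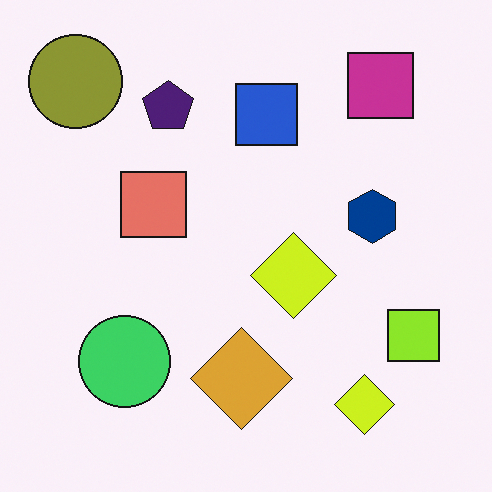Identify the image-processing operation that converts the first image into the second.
The transformation is: hue-shifted slightly.

Every shape's color has rotated by the same amount around the hue wheel — a uniform hue shift.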